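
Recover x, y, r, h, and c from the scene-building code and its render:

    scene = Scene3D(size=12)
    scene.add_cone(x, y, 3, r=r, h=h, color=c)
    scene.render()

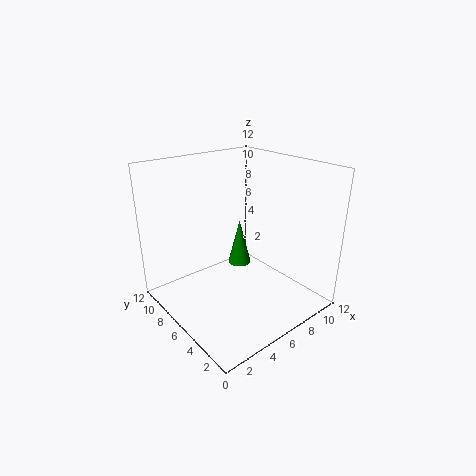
x = 7, y = 7, r = 1, h = 4, c = 'green'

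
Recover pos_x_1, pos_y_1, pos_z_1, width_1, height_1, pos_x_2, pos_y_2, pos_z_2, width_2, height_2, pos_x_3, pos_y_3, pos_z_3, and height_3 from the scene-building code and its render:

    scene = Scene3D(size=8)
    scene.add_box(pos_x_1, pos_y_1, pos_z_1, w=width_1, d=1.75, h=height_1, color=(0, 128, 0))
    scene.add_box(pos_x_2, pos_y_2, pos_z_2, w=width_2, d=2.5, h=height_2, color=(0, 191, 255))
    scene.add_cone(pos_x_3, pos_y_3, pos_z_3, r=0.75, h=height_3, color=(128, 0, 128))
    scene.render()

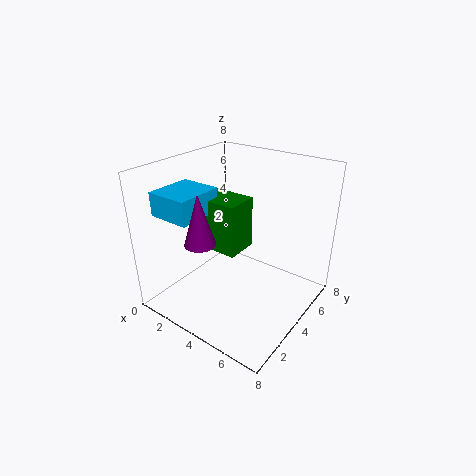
pos_x_1 = 2.25
pos_y_1 = 2.5
pos_z_1 = 3.75
width_1 = 2.5
height_1 = 2.75
pos_x_2 = 1
pos_y_2 = 0.75
pos_z_2 = 5.75
width_2 = 2.25
height_2 = 1.25
pos_x_3 = 4
pos_y_3 = 1
pos_z_3 = 5
height_3 = 2.5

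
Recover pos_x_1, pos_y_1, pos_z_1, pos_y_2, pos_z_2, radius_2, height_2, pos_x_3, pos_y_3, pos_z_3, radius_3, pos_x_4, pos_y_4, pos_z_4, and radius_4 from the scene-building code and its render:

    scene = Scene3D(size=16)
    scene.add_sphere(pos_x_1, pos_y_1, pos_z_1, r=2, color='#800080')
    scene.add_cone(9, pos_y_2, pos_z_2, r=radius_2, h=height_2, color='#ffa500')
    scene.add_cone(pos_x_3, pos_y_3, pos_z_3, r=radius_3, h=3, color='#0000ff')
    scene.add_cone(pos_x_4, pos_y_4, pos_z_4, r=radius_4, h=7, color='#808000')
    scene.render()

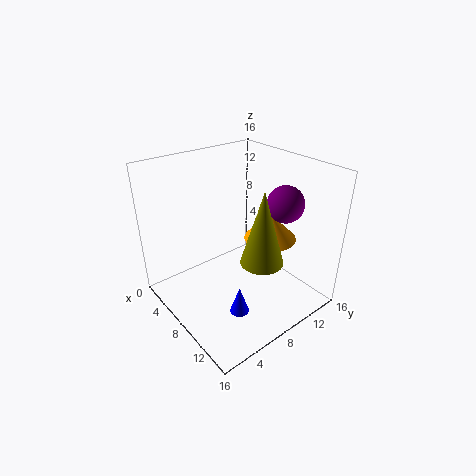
pos_x_1 = 11
pos_y_1 = 12
pos_z_1 = 12
pos_y_2 = 12
pos_z_2 = 7
radius_2 = 3
height_2 = 3
pos_x_3 = 12
pos_y_3 = 5
pos_z_3 = 2
radius_3 = 1
pos_x_4 = 14
pos_y_4 = 6
pos_z_4 = 9
radius_4 = 2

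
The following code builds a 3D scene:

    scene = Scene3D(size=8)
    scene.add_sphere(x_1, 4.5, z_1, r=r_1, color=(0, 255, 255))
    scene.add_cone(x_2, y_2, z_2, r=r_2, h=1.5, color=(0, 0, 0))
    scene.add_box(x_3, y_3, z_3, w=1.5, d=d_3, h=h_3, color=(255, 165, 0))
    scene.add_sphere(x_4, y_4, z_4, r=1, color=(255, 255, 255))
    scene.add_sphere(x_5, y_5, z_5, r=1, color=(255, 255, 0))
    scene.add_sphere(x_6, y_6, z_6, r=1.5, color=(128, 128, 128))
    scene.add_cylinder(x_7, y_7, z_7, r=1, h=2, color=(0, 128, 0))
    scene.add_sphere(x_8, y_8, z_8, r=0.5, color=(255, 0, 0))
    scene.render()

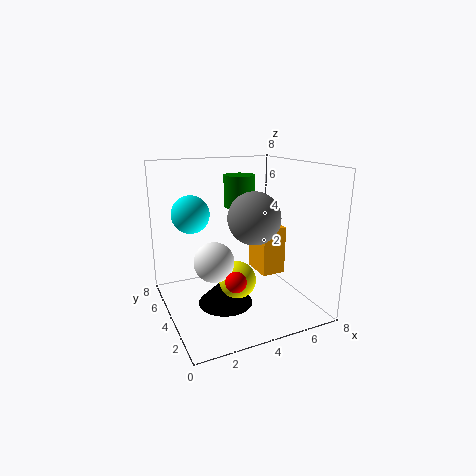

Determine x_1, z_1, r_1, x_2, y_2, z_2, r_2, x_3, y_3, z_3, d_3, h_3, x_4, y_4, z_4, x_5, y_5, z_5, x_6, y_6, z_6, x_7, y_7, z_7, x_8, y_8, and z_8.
x_1 = 1.5
z_1 = 5.5
r_1 = 1
x_2 = 3
y_2 = 3.5
z_2 = 0.5
r_2 = 1.5
x_3 = 6
y_3 = 4.5
z_3 = 1
d_3 = 2
h_3 = 3
x_4 = 2
y_4 = 2.5
z_4 = 3.5
x_5 = 3.5
y_5 = 3
z_5 = 2
x_6 = 5
y_6 = 4
z_6 = 5
x_7 = 5.5
y_7 = 7
z_7 = 5
x_8 = 2.5
y_8 = 1
z_8 = 3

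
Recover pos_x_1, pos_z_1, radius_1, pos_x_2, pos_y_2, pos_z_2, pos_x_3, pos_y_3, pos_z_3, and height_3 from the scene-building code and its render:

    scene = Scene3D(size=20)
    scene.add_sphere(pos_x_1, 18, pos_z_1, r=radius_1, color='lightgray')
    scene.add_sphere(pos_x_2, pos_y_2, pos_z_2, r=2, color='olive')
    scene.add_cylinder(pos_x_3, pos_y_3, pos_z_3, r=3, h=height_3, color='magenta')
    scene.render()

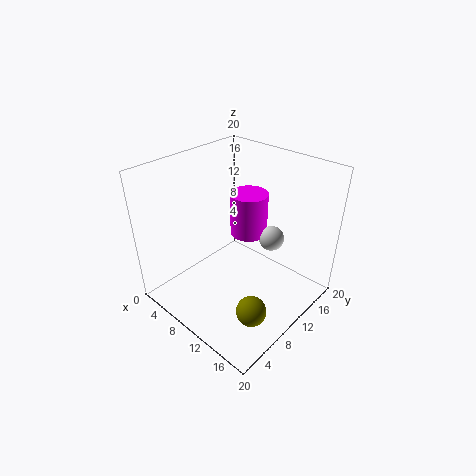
pos_x_1 = 10
pos_z_1 = 6
radius_1 = 2
pos_x_2 = 16
pos_y_2 = 6
pos_z_2 = 3
pos_x_3 = 6
pos_y_3 = 17
pos_z_3 = 6
height_3 = 7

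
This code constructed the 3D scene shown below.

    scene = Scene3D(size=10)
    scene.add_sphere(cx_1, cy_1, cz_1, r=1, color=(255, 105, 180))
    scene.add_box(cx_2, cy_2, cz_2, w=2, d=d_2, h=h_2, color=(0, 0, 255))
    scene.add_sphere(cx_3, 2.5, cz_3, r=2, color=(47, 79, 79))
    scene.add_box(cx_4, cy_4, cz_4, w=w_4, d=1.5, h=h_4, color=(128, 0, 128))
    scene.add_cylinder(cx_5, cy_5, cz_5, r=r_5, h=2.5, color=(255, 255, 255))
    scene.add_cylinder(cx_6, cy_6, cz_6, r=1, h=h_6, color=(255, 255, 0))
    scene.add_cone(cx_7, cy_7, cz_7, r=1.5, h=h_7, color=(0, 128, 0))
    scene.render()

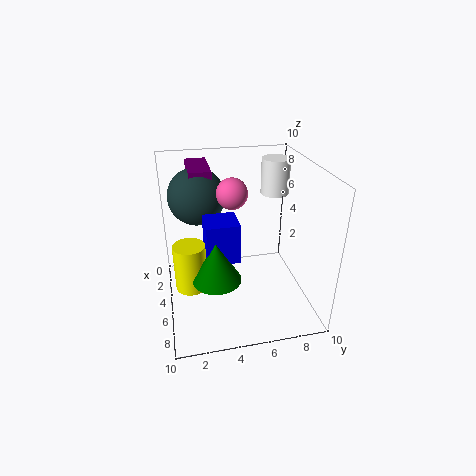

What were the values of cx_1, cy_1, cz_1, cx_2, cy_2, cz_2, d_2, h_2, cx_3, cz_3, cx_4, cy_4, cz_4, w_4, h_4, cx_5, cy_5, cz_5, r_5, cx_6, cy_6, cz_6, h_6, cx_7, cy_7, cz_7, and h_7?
cx_1 = 5.5, cy_1 = 4.5, cz_1 = 8.5, cx_2 = 6, cy_2 = 2.5, cz_2 = 5, d_2 = 2, h_2 = 2.5, cx_3 = 3, cz_3 = 7.5, cx_4 = 0.5, cy_4 = 2, cz_4 = 8, w_4 = 3.5, h_4 = 1.5, cx_5 = 3.5, cy_5 = 8, cz_5 = 7.5, r_5 = 1, cx_6 = 7, cy_6 = 1.5, cz_6 = 3, h_6 = 3, cx_7 = 8, cy_7 = 3, cz_7 = 4, h_7 = 2.5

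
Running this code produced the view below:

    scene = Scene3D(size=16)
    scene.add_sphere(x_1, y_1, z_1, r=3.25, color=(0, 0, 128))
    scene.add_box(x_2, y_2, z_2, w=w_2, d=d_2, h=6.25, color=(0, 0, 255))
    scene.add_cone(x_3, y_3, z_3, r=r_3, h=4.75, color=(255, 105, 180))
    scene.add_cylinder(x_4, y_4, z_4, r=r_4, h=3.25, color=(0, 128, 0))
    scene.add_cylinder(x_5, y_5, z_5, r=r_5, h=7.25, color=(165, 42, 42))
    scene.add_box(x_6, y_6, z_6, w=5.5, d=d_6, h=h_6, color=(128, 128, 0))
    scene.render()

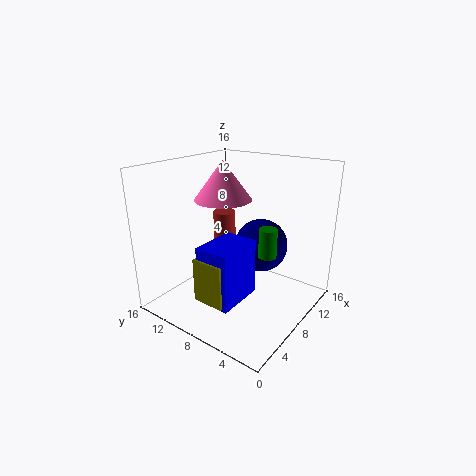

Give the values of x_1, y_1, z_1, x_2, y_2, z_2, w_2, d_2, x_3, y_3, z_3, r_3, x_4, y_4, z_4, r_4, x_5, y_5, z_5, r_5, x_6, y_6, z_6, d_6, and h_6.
x_1 = 12.5, y_1 = 7.75, z_1 = 5.5, x_2 = 2.5, y_2 = 5.5, z_2 = 2.25, w_2 = 5.25, d_2 = 3.75, x_3 = 10.75, y_3 = 12.25, z_3 = 11, r_3 = 3.5, x_4 = 9, y_4 = 4.75, z_4 = 6.25, r_4 = 1, x_5 = 13.75, y_5 = 14.5, z_5 = 1, r_5 = 1.5, x_6 = 2.25, y_6 = 6, z_6 = 2.5, d_6 = 3.5, h_6 = 4.75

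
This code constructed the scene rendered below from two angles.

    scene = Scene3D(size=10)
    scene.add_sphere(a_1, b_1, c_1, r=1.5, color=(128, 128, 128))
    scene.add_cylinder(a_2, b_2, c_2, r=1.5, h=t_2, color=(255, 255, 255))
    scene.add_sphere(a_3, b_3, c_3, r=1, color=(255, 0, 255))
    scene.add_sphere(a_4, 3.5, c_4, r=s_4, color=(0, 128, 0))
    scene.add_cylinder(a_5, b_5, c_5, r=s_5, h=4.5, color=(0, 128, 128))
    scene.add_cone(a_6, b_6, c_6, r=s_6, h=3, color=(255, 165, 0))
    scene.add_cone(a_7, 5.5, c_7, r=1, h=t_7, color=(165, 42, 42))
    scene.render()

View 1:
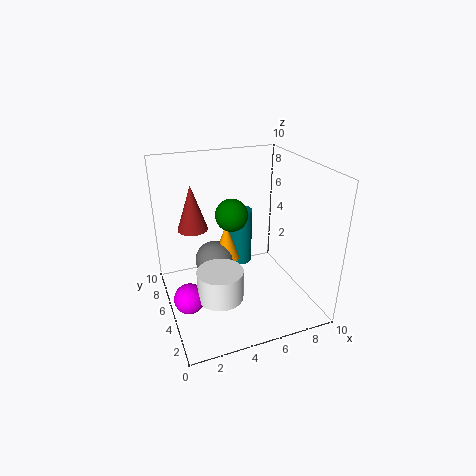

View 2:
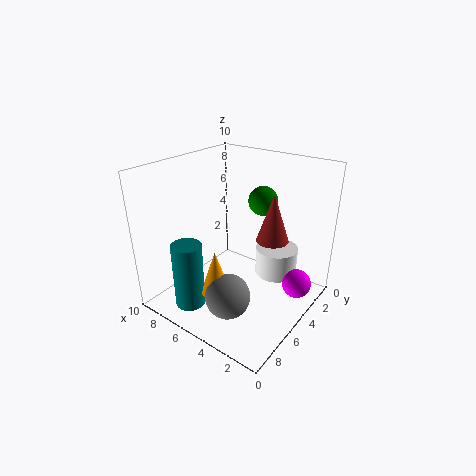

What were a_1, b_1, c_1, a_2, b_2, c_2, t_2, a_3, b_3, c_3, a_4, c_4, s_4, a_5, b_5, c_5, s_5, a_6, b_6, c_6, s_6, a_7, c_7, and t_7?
a_1 = 4; b_1 = 7.5; c_1 = 2; a_2 = 3; b_2 = 3; c_2 = 2; t_2 = 2; a_3 = 1; b_3 = 3.5; c_3 = 2; a_4 = 4; c_4 = 7.5; s_4 = 1; a_5 = 6.5; b_5 = 8.5; c_5 = 1; s_5 = 1; a_6 = 5; b_6 = 7.5; c_6 = 2; s_6 = 1; a_7 = 2; c_7 = 6; t_7 = 3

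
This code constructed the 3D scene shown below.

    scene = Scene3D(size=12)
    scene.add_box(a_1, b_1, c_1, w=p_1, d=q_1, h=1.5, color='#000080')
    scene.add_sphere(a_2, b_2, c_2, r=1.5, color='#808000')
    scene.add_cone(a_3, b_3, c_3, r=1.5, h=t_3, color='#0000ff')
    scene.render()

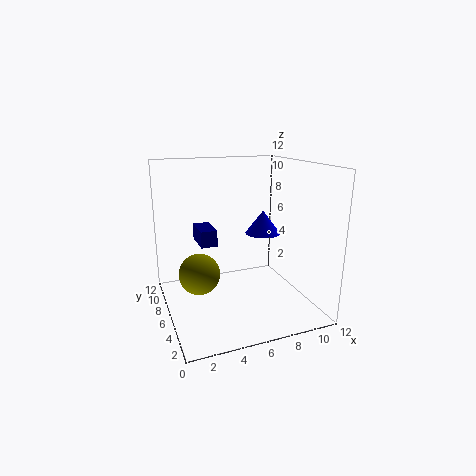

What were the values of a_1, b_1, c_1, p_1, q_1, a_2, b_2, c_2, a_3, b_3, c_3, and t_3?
a_1 = 3.5; b_1 = 8.5; c_1 = 4.5; p_1 = 1.5; q_1 = 3; a_2 = 2; b_2 = 3.5; c_2 = 4.5; a_3 = 8.5; b_3 = 6.5; c_3 = 6; t_3 = 2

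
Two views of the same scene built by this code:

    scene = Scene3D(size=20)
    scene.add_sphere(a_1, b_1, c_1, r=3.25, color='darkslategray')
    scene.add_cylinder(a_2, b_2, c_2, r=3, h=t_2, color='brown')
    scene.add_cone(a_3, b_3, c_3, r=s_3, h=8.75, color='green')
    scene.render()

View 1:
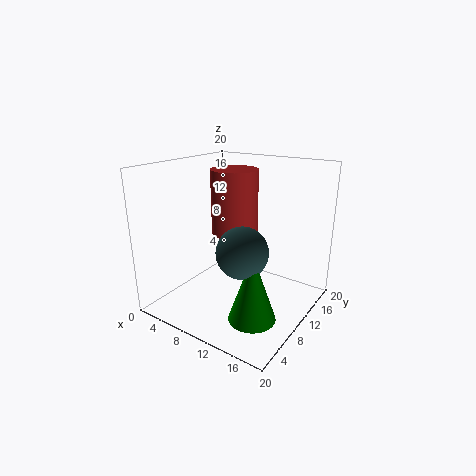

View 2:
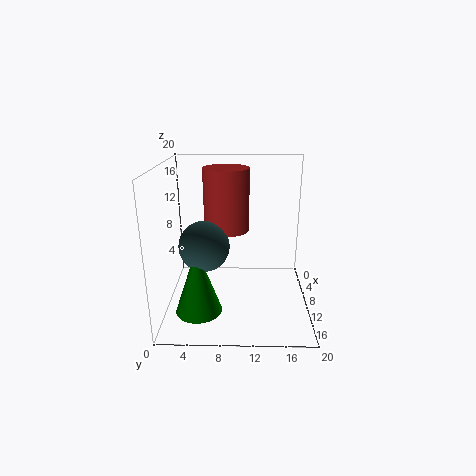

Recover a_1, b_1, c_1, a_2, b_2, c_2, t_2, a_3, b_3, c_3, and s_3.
a_1 = 13.5
b_1 = 5.75
c_1 = 10.25
a_2 = 10.5
b_2 = 8.5
c_2 = 11.5
t_2 = 8.25
a_3 = 15.5
b_3 = 5
c_3 = 2
s_3 = 3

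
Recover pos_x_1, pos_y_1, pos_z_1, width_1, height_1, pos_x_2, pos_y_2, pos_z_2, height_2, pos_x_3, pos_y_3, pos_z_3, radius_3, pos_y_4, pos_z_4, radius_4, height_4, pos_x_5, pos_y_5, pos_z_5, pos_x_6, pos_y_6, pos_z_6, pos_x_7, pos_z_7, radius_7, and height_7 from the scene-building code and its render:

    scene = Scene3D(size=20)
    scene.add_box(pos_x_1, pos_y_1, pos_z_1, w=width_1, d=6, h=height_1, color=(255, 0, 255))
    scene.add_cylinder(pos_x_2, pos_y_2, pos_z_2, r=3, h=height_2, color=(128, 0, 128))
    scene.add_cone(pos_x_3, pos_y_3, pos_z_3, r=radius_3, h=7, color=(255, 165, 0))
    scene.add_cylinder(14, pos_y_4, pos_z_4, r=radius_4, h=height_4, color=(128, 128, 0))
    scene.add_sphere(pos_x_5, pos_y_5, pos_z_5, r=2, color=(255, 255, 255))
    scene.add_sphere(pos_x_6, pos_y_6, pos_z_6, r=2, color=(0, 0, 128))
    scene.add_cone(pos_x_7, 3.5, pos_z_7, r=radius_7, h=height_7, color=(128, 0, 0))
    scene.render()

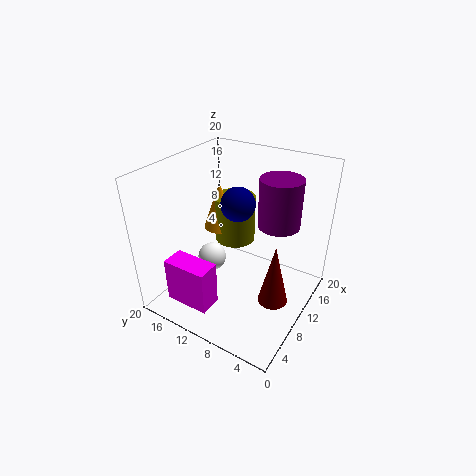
pos_x_1 = 1; pos_y_1 = 9.5; pos_z_1 = 3.5; width_1 = 3; height_1 = 6; pos_x_2 = 14.5; pos_y_2 = 6; pos_z_2 = 11; height_2 = 7; pos_x_3 = 13; pos_y_3 = 15; pos_z_3 = 9; radius_3 = 2.5; pos_y_4 = 13; pos_z_4 = 7; radius_4 = 3; height_4 = 7; pos_x_5 = 8.5; pos_y_5 = 13.5; pos_z_5 = 6.5; pos_x_6 = 6; pos_y_6 = 7.5; pos_z_6 = 17.5; pos_x_7 = 8.5; pos_z_7 = 3; radius_7 = 2; height_7 = 8.5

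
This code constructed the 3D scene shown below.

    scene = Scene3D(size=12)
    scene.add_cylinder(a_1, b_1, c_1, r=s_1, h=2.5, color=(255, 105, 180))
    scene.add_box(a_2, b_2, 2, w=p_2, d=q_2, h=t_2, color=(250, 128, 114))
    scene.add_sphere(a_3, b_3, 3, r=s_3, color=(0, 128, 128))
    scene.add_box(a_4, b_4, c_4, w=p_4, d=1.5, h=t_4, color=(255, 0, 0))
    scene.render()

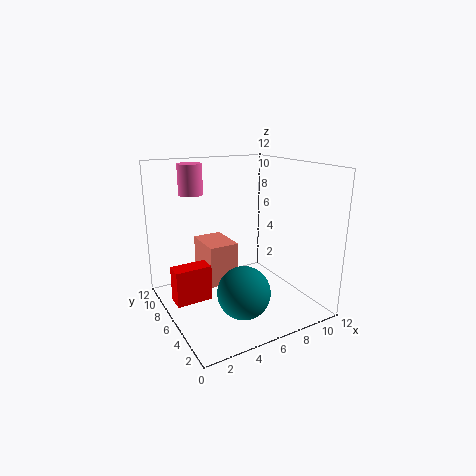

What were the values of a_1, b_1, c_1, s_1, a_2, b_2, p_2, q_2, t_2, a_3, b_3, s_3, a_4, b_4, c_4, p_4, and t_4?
a_1 = 3; b_1 = 8.5; c_1 = 9.5; s_1 = 1; a_2 = 3.5; b_2 = 6; p_2 = 2.5; q_2 = 3.5; t_2 = 3.5; a_3 = 4.5; b_3 = 2.5; s_3 = 2; a_4 = 0.5; b_4 = 6; c_4 = 1; p_4 = 3; t_4 = 3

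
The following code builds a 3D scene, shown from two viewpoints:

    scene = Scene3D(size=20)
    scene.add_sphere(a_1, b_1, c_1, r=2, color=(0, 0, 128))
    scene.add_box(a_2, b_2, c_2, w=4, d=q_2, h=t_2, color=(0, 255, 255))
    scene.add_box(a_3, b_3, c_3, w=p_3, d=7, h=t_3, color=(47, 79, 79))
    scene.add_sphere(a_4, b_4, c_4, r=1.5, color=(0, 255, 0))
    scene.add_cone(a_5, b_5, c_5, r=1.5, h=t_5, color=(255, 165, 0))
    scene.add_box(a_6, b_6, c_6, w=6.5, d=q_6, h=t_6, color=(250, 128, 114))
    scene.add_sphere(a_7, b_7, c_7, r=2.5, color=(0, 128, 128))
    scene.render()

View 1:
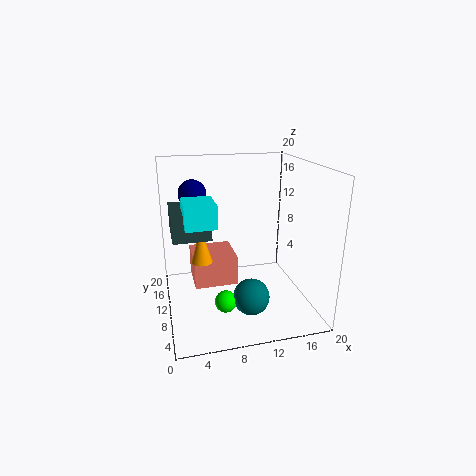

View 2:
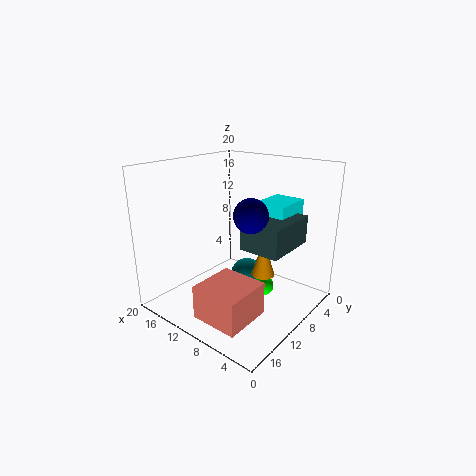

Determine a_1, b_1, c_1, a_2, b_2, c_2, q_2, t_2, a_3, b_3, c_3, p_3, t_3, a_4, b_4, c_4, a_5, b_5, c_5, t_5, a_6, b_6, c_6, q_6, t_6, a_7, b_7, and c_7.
a_1 = 4.5, b_1 = 14.5, c_1 = 15.5, a_2 = 2.5, b_2 = 6, c_2 = 13, q_2 = 5, t_2 = 3, a_3 = 1, b_3 = 7.5, c_3 = 11, p_3 = 5, t_3 = 3.5, a_4 = 7.5, b_4 = 7, c_4 = 2, a_5 = 5, b_5 = 11, c_5 = 6.5, t_5 = 5, a_6 = 4, b_6 = 12, c_6 = 1.5, q_6 = 6.5, t_6 = 4.5, a_7 = 11, b_7 = 6.5, c_7 = 2.5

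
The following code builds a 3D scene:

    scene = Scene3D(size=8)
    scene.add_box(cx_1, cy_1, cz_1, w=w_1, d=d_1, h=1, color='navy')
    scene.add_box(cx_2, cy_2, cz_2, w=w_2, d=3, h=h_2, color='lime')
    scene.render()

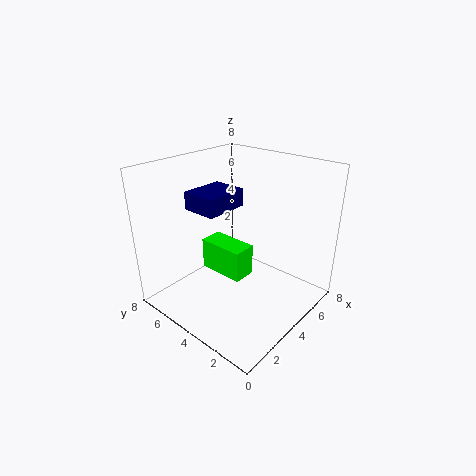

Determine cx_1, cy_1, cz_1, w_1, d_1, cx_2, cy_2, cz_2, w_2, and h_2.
cx_1 = 2.5
cy_1 = 4.5
cz_1 = 5.5
w_1 = 2.5
d_1 = 2
cx_2 = 4.5
cy_2 = 4.5
cz_2 = 0.5
w_2 = 1.5
h_2 = 2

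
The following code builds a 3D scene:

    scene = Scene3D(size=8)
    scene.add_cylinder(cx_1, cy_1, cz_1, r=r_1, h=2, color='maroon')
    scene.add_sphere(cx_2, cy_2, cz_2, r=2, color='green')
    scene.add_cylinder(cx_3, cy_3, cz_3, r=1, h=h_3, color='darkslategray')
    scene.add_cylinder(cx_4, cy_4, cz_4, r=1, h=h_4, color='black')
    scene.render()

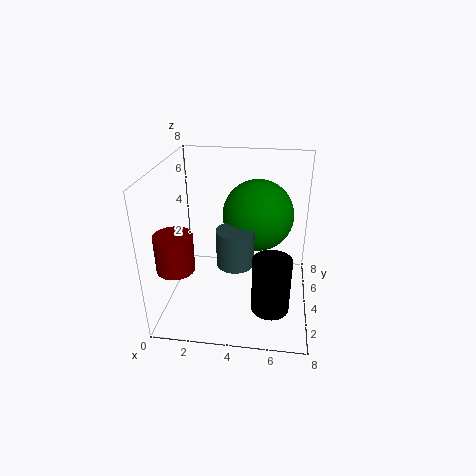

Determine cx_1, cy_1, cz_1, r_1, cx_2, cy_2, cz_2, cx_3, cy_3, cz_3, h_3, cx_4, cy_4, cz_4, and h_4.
cx_1 = 1; cy_1 = 2; cz_1 = 3; r_1 = 1; cx_2 = 5; cy_2 = 5; cz_2 = 5; cx_3 = 4; cy_3 = 3; cz_3 = 3; h_3 = 2; cx_4 = 6; cy_4 = 2; cz_4 = 1; h_4 = 3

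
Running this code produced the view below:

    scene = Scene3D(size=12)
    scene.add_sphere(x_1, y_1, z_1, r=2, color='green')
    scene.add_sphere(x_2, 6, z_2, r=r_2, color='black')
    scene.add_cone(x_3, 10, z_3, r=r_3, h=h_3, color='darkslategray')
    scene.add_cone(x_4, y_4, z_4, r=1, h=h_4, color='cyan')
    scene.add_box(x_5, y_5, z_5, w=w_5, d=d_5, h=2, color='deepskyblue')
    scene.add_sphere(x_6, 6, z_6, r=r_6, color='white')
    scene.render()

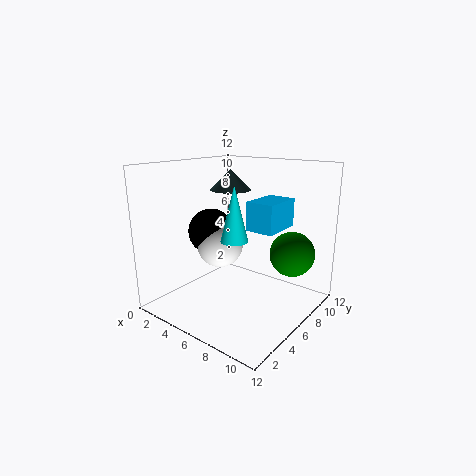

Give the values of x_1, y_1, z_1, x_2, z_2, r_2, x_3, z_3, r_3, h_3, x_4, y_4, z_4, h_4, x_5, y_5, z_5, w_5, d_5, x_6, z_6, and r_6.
x_1 = 9
y_1 = 10
z_1 = 4
x_2 = 3
z_2 = 6
r_2 = 2
x_3 = 2
z_3 = 9
r_3 = 2
h_3 = 2
x_4 = 8
y_4 = 3
z_4 = 7
h_4 = 4
x_5 = 9
y_5 = 3
z_5 = 8
w_5 = 2
d_5 = 3
x_6 = 4
z_6 = 5
r_6 = 2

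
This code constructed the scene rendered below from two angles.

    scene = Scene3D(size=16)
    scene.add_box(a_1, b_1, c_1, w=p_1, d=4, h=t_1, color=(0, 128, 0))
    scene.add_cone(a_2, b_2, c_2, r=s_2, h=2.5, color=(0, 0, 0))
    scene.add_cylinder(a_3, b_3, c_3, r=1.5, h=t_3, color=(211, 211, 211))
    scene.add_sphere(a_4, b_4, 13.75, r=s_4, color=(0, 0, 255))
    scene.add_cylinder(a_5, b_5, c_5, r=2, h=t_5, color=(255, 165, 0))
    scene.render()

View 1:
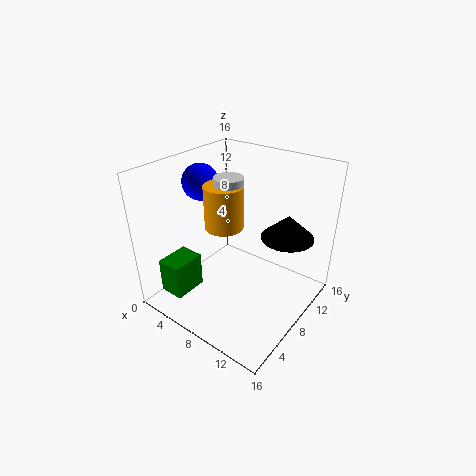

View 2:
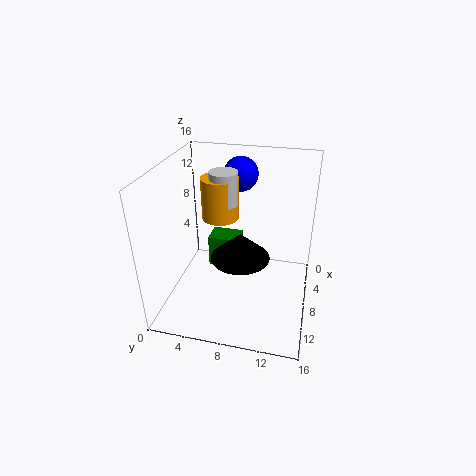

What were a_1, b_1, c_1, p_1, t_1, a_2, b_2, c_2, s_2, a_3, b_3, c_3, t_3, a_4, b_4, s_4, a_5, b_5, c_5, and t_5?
a_1 = 0.25
b_1 = 2.75
c_1 = 0.25
p_1 = 3
t_1 = 4.25
a_2 = 13.25
b_2 = 9.5
c_2 = 9.25
s_2 = 2.75
a_3 = 8
b_3 = 6.5
c_3 = 12
t_3 = 3.5
a_4 = 3.5
b_4 = 7.25
s_4 = 2
a_5 = 7.75
b_5 = 6
c_5 = 10.25
t_5 = 4.5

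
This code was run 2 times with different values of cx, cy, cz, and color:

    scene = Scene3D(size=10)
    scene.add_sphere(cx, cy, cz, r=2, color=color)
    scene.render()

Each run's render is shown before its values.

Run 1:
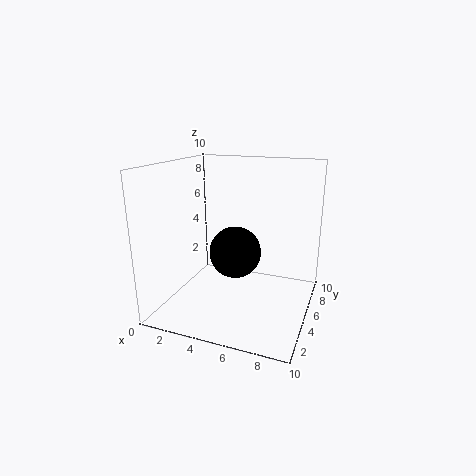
cx = 4
cy = 7
cz = 3
color = 'black'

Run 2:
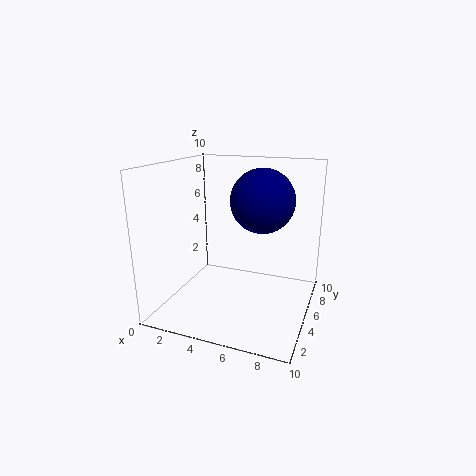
cx = 7
cy = 4
cz = 8
color = 'navy'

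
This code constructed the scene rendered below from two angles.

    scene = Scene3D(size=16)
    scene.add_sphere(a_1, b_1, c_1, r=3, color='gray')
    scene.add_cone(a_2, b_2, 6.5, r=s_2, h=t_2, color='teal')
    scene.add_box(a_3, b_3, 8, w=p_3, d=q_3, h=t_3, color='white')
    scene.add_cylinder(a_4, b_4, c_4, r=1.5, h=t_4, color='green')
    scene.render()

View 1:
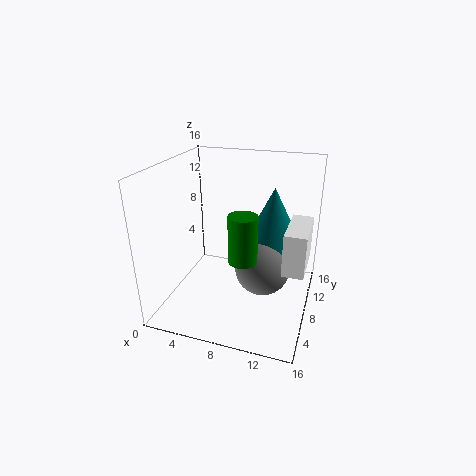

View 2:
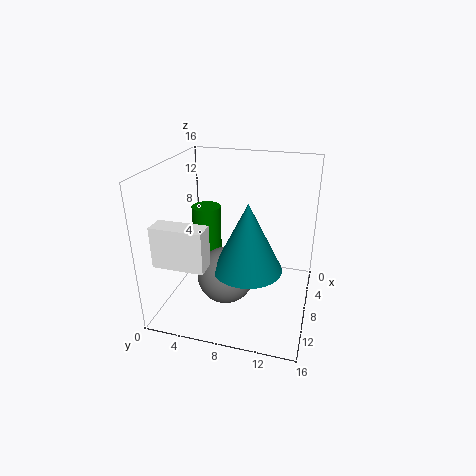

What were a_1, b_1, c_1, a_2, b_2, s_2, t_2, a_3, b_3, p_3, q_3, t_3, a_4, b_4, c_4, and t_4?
a_1 = 11, b_1 = 7.5, c_1 = 5, a_2 = 11.5, b_2 = 10, s_2 = 3.5, t_2 = 7, a_3 = 14, b_3 = 2, p_3 = 2, q_3 = 5, t_3 = 4, a_4 = 9.5, b_4 = 5, c_4 = 7, t_4 = 5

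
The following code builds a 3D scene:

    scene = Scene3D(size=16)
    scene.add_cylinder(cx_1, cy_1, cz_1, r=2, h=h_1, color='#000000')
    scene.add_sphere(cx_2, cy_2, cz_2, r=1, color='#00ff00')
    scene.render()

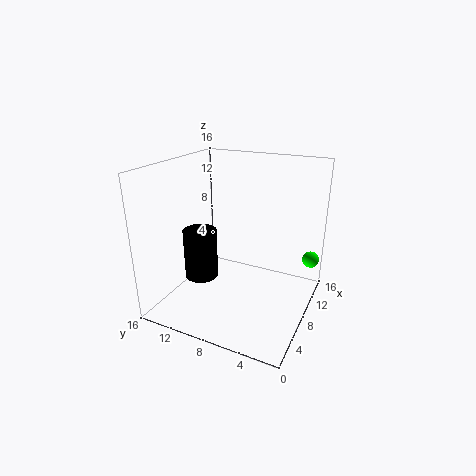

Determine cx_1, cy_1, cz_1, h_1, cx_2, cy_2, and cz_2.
cx_1 = 8; cy_1 = 13; cz_1 = 2; h_1 = 6; cx_2 = 14; cy_2 = 1; cz_2 = 4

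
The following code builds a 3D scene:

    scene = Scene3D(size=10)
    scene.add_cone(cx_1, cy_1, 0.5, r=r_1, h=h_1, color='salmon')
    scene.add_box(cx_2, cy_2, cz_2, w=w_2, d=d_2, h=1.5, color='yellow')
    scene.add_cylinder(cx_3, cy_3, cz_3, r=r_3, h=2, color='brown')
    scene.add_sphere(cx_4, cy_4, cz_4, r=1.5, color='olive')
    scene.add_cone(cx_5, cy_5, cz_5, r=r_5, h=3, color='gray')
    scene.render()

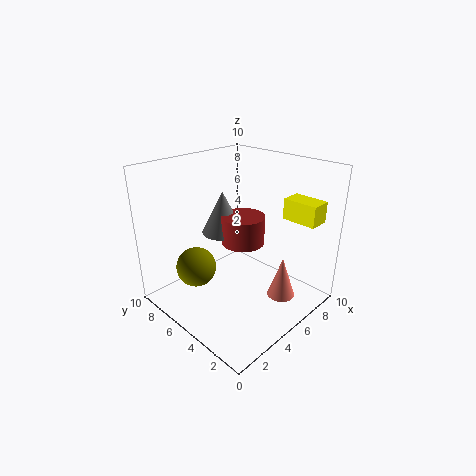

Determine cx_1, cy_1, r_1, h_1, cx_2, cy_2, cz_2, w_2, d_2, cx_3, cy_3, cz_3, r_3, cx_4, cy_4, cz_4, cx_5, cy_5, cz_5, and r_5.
cx_1 = 7
cy_1 = 2.5
r_1 = 1
h_1 = 3
cx_2 = 8
cy_2 = 1
cz_2 = 6
w_2 = 1.5
d_2 = 2.5
cx_3 = 5.5
cy_3 = 5
cz_3 = 4.5
r_3 = 1.5
cx_4 = 3.5
cy_4 = 8
cz_4 = 2
cx_5 = 5
cy_5 = 6.5
cz_5 = 5
r_5 = 1.5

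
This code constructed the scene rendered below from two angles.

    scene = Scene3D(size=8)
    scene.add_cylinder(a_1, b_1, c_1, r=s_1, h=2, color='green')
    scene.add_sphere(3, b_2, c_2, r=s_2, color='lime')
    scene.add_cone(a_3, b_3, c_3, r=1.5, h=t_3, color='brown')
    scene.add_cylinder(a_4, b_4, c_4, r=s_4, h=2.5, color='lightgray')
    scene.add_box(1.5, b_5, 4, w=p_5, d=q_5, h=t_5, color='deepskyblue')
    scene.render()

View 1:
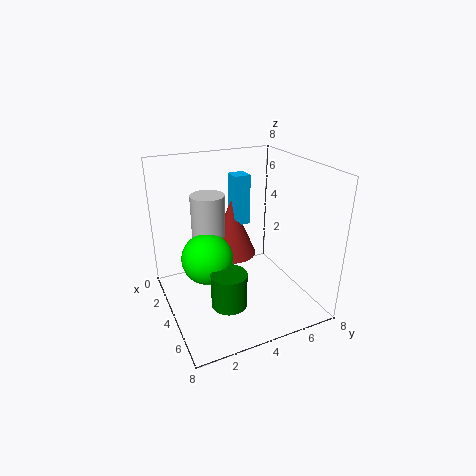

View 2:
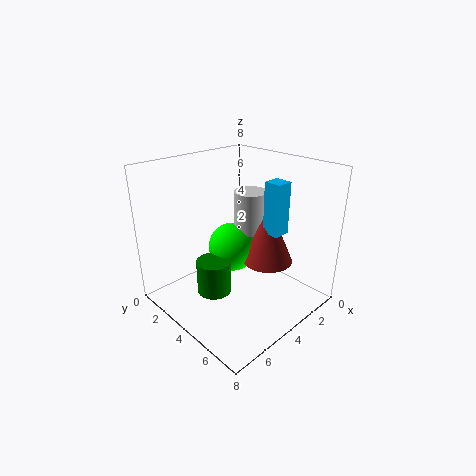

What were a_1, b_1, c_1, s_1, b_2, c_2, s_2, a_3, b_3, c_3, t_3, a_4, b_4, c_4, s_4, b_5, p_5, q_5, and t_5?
a_1 = 5, b_1 = 3, c_1 = 0.5, s_1 = 1, b_2 = 2.5, c_2 = 2.5, s_2 = 1.5, a_3 = 2, b_3 = 4.5, c_3 = 2, t_3 = 3.5, a_4 = 2, b_4 = 3, c_4 = 3.5, s_4 = 1, b_5 = 4.5, p_5 = 1, q_5 = 1, t_5 = 3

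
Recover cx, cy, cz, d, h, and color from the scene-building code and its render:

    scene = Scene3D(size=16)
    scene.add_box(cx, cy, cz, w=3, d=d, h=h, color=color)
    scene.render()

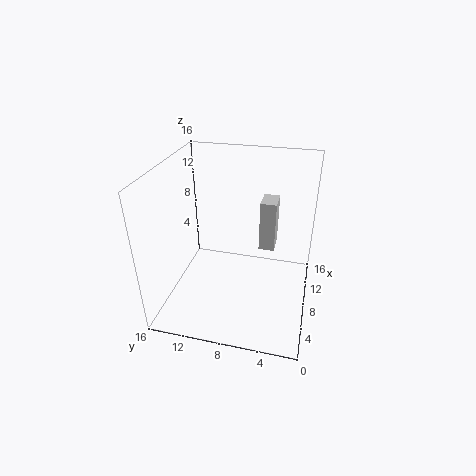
cx = 13, cy = 4.5, cz = 3.5, d = 2, h = 6.5, color = 'lightgray'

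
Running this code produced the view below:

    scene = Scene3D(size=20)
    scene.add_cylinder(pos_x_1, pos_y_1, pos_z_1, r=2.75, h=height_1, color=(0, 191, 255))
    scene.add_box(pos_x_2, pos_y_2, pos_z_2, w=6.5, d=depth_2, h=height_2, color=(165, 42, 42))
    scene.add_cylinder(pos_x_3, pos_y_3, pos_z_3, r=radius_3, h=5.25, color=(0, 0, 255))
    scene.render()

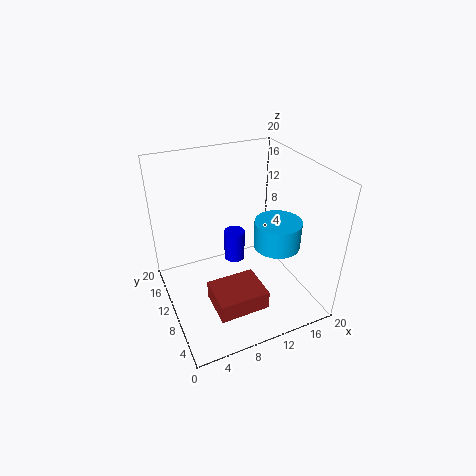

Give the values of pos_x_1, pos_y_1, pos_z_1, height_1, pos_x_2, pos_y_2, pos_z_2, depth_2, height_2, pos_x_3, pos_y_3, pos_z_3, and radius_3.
pos_x_1 = 12, pos_y_1 = 3.25, pos_z_1 = 12.5, height_1 = 3.25, pos_x_2 = 4.25, pos_y_2 = 2, pos_z_2 = 3.75, depth_2 = 5.25, height_2 = 2.5, pos_x_3 = 13, pos_y_3 = 18, pos_z_3 = 0.5, radius_3 = 1.75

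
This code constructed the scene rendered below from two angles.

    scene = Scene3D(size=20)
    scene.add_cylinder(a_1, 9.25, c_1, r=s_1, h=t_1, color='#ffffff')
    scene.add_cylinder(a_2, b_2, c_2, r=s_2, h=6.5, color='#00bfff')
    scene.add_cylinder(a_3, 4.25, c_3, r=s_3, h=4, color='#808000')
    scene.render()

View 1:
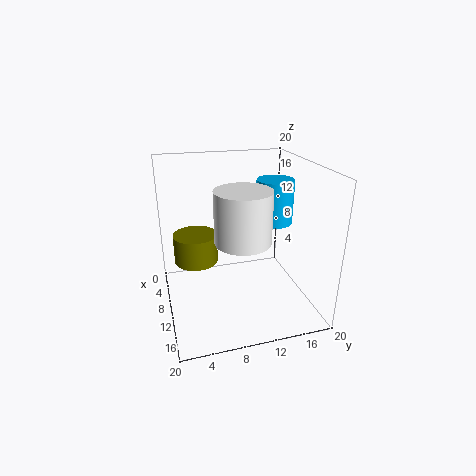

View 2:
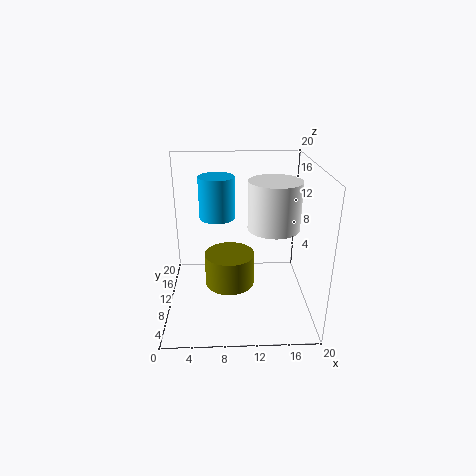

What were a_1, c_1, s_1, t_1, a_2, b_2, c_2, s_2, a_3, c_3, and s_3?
a_1 = 14.75
c_1 = 11.75
s_1 = 3.5
t_1 = 6.5
a_2 = 7
b_2 = 16.5
c_2 = 10.5
s_2 = 2.75
a_3 = 8.75
c_3 = 6.75
s_3 = 3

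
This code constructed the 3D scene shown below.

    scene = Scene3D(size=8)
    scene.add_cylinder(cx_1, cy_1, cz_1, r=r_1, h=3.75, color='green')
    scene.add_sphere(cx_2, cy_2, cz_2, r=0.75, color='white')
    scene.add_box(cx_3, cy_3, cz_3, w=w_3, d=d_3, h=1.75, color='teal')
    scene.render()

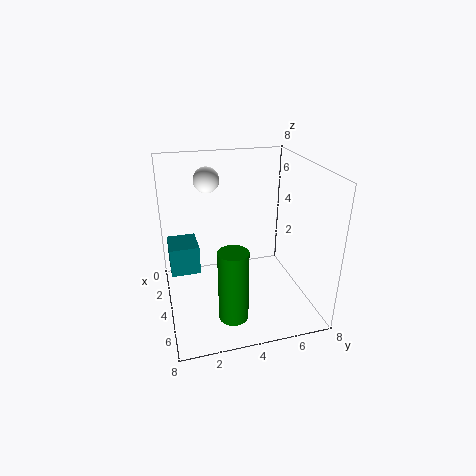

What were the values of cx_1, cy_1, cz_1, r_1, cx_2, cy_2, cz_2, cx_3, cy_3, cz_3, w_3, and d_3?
cx_1 = 6.75
cy_1 = 3
cz_1 = 1
r_1 = 0.75
cx_2 = 1.75
cy_2 = 2.75
cz_2 = 6.75
cx_3 = 0.75
cy_3 = 0.25
cz_3 = 1.25
w_3 = 2
d_3 = 1.75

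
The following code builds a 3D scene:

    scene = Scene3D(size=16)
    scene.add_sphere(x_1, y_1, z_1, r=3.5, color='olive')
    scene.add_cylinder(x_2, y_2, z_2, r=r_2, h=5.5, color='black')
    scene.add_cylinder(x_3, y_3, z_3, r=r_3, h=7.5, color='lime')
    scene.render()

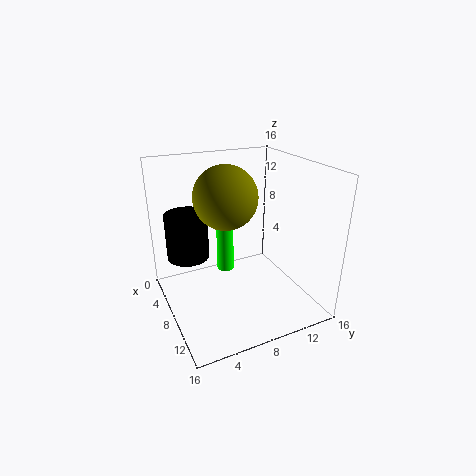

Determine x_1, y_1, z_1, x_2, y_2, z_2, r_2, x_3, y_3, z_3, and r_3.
x_1 = 7, y_1 = 7, z_1 = 12.5, x_2 = 3.5, y_2 = 3.5, z_2 = 4.5, r_2 = 2.5, x_3 = 5.5, y_3 = 7.5, z_3 = 3, r_3 = 1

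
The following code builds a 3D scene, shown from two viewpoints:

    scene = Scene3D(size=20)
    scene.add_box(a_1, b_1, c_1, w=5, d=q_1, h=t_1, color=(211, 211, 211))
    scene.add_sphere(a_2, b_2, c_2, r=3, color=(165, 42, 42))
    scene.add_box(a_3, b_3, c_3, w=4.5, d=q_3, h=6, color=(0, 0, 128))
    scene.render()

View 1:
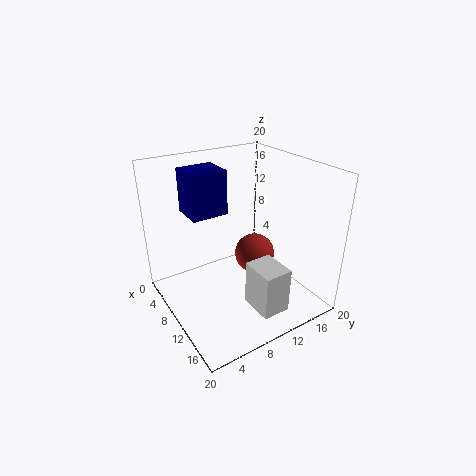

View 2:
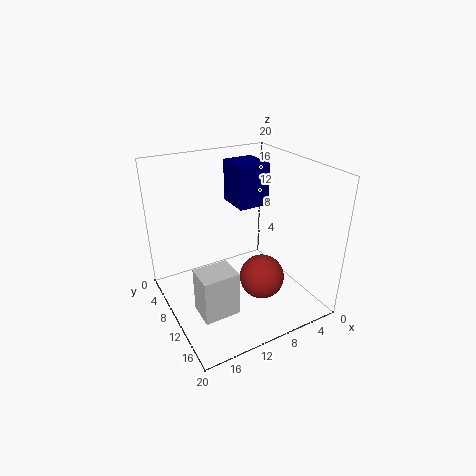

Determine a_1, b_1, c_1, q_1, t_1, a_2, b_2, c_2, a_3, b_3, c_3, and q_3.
a_1 = 12, b_1 = 10, c_1 = 0.5, q_1 = 4, t_1 = 6.5, a_2 = 8.5, b_2 = 14, c_2 = 5.5, a_3 = 4.5, b_3 = 4, c_3 = 13.5, q_3 = 5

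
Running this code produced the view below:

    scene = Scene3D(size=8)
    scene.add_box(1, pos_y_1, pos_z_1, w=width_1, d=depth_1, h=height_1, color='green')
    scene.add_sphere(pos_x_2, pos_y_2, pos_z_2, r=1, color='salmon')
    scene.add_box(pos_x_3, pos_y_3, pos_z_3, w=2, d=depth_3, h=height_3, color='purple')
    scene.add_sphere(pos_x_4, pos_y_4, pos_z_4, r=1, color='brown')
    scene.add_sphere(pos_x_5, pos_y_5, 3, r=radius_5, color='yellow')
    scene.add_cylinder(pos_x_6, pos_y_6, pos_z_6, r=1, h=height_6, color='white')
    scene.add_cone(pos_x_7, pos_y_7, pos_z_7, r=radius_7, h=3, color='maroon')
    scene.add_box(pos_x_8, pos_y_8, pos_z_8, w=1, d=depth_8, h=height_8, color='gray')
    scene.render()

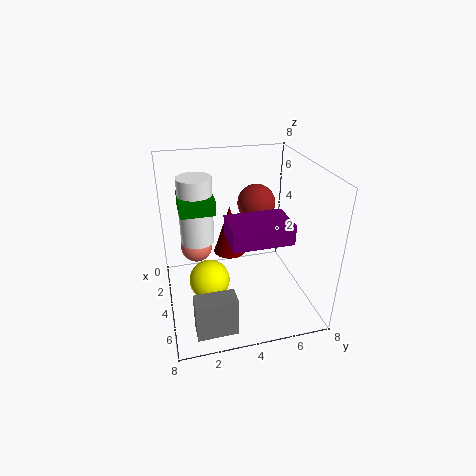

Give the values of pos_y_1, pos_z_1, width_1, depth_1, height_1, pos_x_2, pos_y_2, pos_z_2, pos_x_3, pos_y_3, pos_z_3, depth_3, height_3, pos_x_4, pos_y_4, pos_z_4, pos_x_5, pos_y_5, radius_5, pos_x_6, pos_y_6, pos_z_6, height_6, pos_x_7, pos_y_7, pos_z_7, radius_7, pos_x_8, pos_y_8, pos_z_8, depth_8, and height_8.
pos_y_1 = 1; pos_z_1 = 5; width_1 = 2; depth_1 = 2; height_1 = 1; pos_x_2 = 1; pos_y_2 = 2; pos_z_2 = 2; pos_x_3 = 5; pos_y_3 = 3; pos_z_3 = 5; depth_3 = 3; height_3 = 1; pos_x_4 = 4; pos_y_4 = 5; pos_z_4 = 6; pos_x_5 = 6; pos_y_5 = 2; radius_5 = 1; pos_x_6 = 2; pos_y_6 = 2; pos_z_6 = 3; height_6 = 4; pos_x_7 = 2; pos_y_7 = 4; pos_z_7 = 2; radius_7 = 1; pos_x_8 = 7; pos_y_8 = 1; pos_z_8 = 1; depth_8 = 2; height_8 = 2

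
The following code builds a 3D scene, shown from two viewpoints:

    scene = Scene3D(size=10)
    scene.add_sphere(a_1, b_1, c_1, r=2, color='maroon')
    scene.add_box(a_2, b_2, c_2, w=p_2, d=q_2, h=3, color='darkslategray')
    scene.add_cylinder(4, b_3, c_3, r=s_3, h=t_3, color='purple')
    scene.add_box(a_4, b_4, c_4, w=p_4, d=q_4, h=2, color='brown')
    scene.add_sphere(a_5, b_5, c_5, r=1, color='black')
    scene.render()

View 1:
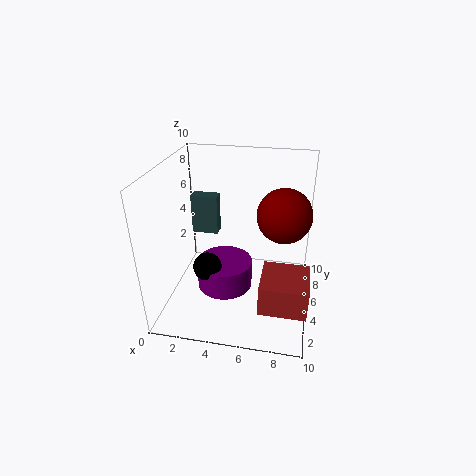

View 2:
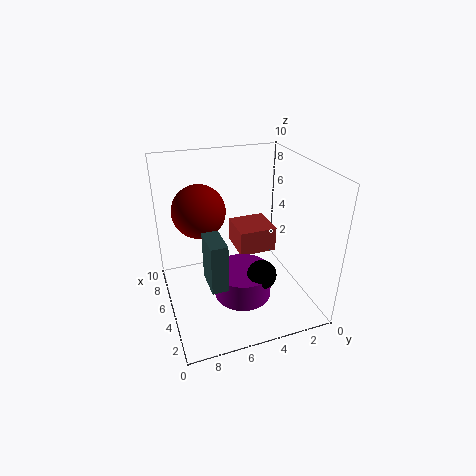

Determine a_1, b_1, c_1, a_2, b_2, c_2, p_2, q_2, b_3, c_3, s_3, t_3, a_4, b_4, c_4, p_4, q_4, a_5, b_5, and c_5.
a_1 = 8; b_1 = 7; c_1 = 6; a_2 = 1; b_2 = 7; c_2 = 4; p_2 = 2; q_2 = 1; b_3 = 5; c_3 = 1; s_3 = 2; t_3 = 2; a_4 = 7; b_4 = 1; c_4 = 2; p_4 = 3; q_4 = 3; a_5 = 3; b_5 = 4; c_5 = 3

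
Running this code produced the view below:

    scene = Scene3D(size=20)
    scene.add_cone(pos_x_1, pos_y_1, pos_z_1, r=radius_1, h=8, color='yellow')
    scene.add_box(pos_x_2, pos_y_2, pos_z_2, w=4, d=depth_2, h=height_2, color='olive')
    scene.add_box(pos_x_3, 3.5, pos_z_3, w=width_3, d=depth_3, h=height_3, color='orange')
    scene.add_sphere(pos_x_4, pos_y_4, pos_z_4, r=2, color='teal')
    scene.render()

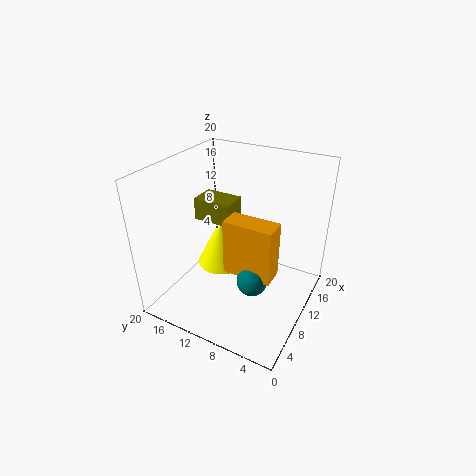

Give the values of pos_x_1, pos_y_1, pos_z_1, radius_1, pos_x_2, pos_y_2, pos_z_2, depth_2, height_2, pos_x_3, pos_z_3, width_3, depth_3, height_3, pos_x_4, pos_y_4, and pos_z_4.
pos_x_1 = 14.5
pos_y_1 = 15.5
pos_z_1 = 1.5
radius_1 = 4
pos_x_2 = 12.5
pos_y_2 = 13
pos_z_2 = 9.5
depth_2 = 6
height_2 = 3.5
pos_x_3 = 6
pos_z_3 = 7
width_3 = 3
depth_3 = 6.5
height_3 = 7.5
pos_x_4 = 6.5
pos_y_4 = 6
pos_z_4 = 6.5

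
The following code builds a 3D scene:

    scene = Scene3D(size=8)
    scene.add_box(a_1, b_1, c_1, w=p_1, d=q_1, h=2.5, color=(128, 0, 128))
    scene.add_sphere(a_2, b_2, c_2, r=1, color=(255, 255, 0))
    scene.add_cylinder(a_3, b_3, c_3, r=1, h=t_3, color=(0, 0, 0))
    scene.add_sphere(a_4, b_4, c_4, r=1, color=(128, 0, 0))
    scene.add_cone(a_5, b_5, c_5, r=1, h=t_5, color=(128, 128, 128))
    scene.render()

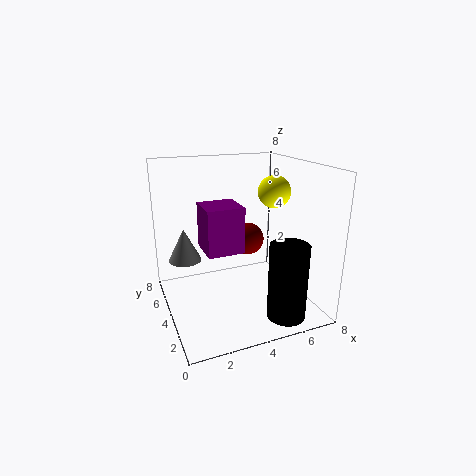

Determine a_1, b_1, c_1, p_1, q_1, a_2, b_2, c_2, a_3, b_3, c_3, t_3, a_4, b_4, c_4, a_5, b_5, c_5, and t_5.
a_1 = 2; b_1 = 3; c_1 = 3.5; p_1 = 2; q_1 = 2; a_2 = 7; b_2 = 5.5; c_2 = 6; a_3 = 5.5; b_3 = 1; c_3 = 0.5; t_3 = 4; a_4 = 5.5; b_4 = 6; c_4 = 3; a_5 = 1.5; b_5 = 6.5; c_5 = 2; t_5 = 2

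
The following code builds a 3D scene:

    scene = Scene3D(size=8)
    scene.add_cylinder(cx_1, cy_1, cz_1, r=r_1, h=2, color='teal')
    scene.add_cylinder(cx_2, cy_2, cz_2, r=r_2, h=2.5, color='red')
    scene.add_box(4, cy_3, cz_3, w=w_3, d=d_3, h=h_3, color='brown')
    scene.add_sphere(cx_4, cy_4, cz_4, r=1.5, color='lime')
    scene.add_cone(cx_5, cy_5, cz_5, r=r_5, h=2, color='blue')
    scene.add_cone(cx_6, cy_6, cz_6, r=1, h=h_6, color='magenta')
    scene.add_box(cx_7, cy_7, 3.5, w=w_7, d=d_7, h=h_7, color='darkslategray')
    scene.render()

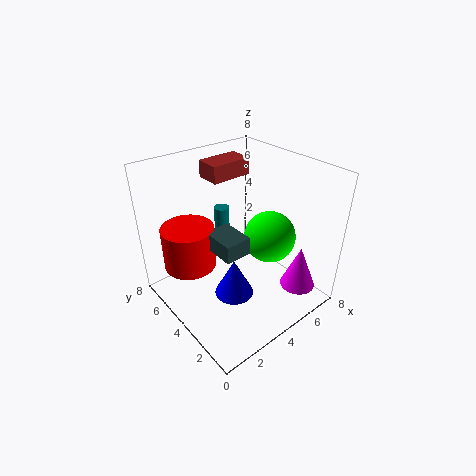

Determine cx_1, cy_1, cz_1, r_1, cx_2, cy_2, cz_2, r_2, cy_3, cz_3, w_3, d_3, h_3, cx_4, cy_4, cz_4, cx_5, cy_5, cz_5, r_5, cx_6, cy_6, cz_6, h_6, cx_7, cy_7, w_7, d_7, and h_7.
cx_1 = 5.5; cy_1 = 7.5; cz_1 = 2; r_1 = 0.5; cx_2 = 2; cy_2 = 6; cz_2 = 2; r_2 = 1.5; cy_3 = 6; cz_3 = 6.5; w_3 = 2.5; d_3 = 1.5; h_3 = 1; cx_4 = 6; cy_4 = 3.5; cz_4 = 3.5; cx_5 = 2.5; cy_5 = 2.5; cz_5 = 2; r_5 = 1; cx_6 = 6.5; cy_6 = 1.5; cz_6 = 1; h_6 = 2.5; cx_7 = 2.5; cy_7 = 3; w_7 = 1.5; d_7 = 2; h_7 = 1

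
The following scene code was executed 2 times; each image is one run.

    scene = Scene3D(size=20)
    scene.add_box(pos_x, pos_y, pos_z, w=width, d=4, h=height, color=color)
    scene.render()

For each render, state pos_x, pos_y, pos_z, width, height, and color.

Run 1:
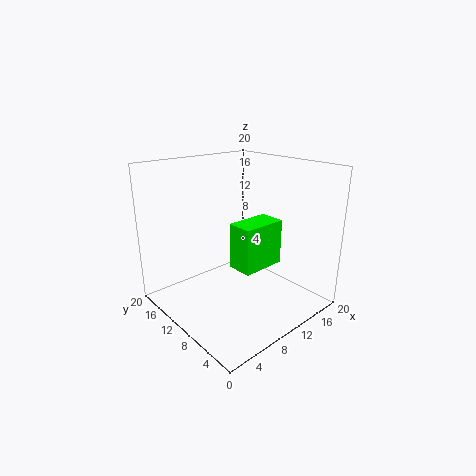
pos_x = 11, pos_y = 9, pos_z = 4, width = 7, height = 7, color = 'lime'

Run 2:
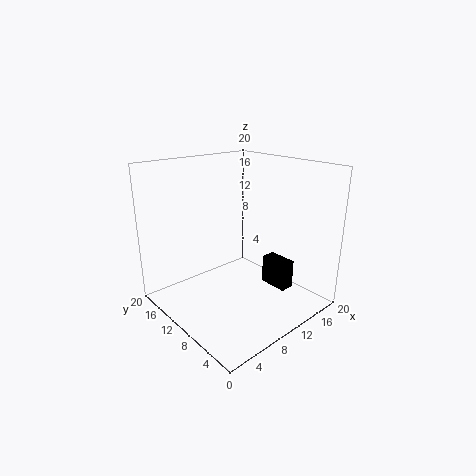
pos_x = 13, pos_y = 4, pos_z = 3, width = 2, height = 4, color = 'black'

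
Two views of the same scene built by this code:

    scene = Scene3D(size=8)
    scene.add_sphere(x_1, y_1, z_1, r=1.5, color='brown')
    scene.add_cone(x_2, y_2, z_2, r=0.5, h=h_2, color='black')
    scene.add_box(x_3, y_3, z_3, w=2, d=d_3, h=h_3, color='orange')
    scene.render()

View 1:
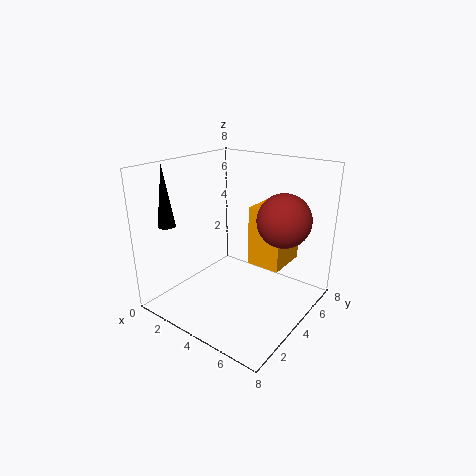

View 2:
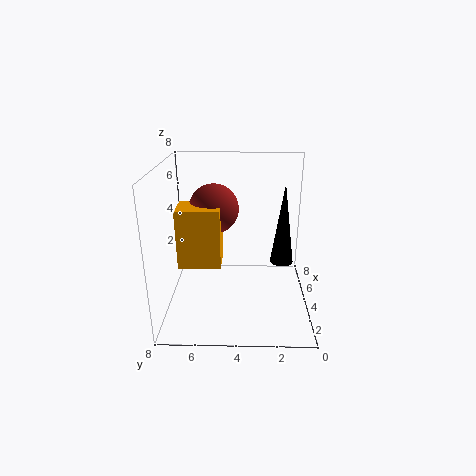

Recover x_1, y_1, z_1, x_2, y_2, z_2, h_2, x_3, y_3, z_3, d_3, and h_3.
x_1 = 6
y_1 = 5.5
z_1 = 5
x_2 = 0.5
y_2 = 2
z_2 = 4.5
h_2 = 3.5
x_3 = 4
y_3 = 5
z_3 = 2
d_3 = 2.5
h_3 = 3.5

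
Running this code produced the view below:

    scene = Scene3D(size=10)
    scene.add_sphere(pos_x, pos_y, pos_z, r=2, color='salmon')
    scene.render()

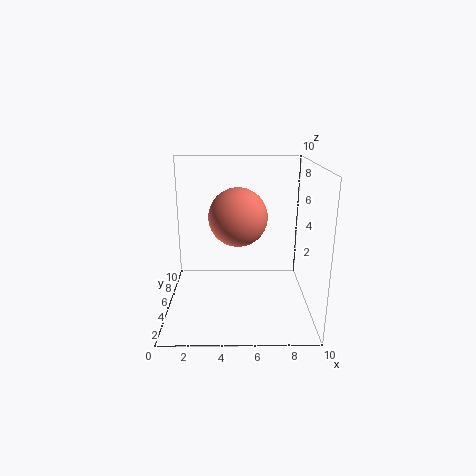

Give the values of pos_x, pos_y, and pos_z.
pos_x = 5; pos_y = 5; pos_z = 6.5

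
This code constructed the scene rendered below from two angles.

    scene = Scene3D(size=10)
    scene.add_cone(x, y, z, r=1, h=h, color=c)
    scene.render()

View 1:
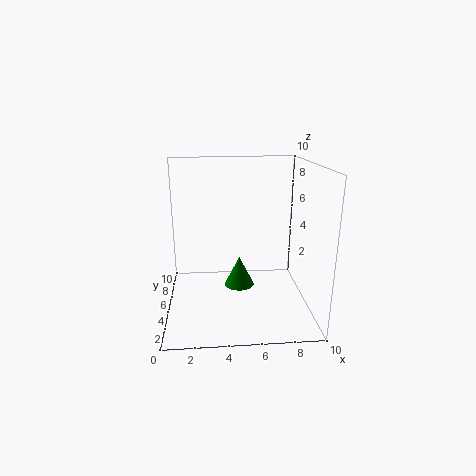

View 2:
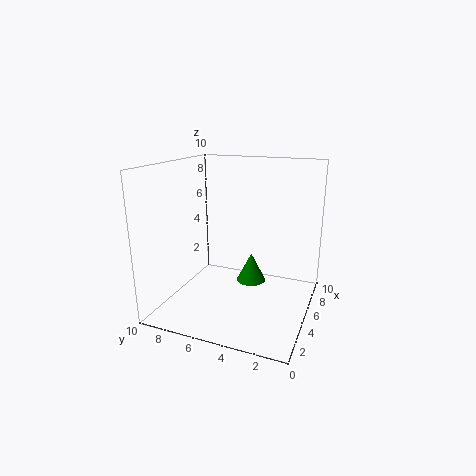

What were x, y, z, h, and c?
x = 5; y = 4; z = 2; h = 2; c = 'green'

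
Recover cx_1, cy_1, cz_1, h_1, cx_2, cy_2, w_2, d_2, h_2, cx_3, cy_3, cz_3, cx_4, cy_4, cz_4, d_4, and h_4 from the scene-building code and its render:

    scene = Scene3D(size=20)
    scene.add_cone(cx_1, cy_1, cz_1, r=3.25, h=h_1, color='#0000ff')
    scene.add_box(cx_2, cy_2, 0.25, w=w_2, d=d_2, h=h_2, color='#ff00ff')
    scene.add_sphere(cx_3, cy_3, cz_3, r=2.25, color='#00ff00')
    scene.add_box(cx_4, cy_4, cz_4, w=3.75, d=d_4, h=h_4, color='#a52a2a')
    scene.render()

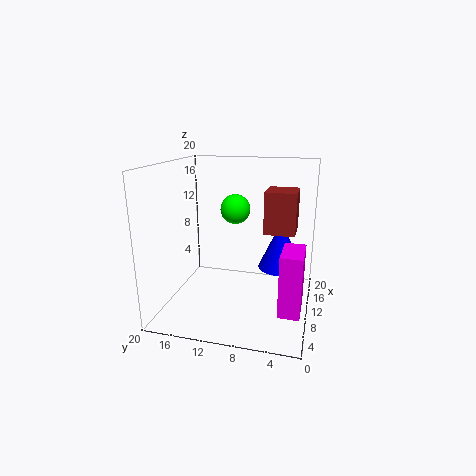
cx_1 = 14
cy_1 = 4.5
cz_1 = 4.5
h_1 = 7.25
cx_2 = 6.75
cy_2 = 0.75
w_2 = 5.75
d_2 = 3
h_2 = 8.75
cx_3 = 15
cy_3 = 11.75
cz_3 = 12.75
cx_4 = 3
cy_4 = 1.75
cz_4 = 13.25
d_4 = 3.5
h_4 = 4.75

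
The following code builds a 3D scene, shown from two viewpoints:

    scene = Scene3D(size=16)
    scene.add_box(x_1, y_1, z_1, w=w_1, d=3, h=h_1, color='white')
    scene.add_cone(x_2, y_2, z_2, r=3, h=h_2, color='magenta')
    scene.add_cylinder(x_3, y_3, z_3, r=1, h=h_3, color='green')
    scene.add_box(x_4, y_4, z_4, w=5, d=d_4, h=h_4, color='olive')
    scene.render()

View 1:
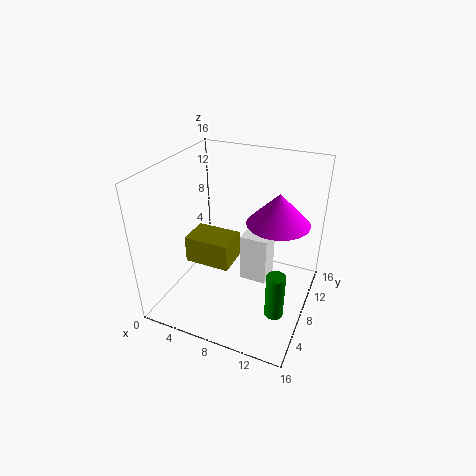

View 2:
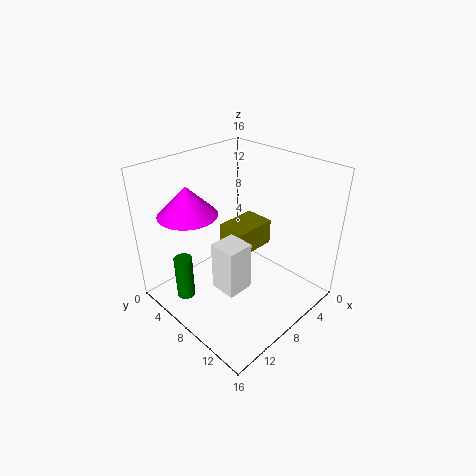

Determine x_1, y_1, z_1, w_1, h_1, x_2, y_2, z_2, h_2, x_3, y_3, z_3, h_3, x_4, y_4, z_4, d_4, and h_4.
x_1 = 8.5, y_1 = 7.5, z_1 = 3, w_1 = 3, h_1 = 5.5, x_2 = 13, y_2 = 6, z_2 = 12, h_2 = 3, x_3 = 13.5, y_3 = 5, z_3 = 1.5, h_3 = 5, x_4 = 3, y_4 = 5, z_4 = 5.5, d_4 = 3.5, h_4 = 3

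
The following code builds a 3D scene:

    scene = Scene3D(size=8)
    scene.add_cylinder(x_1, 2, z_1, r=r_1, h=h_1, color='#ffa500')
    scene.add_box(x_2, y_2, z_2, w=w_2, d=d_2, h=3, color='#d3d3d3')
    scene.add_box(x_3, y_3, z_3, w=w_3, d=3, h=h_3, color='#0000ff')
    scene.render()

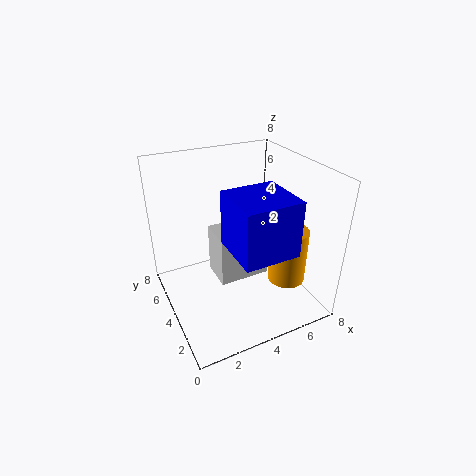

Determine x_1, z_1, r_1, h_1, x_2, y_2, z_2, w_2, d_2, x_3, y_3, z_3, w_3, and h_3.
x_1 = 6
z_1 = 2
r_1 = 1
h_1 = 3
x_2 = 3
y_2 = 4
z_2 = 1
w_2 = 3
d_2 = 2
x_3 = 3
y_3 = 1
z_3 = 4
w_3 = 3
h_3 = 3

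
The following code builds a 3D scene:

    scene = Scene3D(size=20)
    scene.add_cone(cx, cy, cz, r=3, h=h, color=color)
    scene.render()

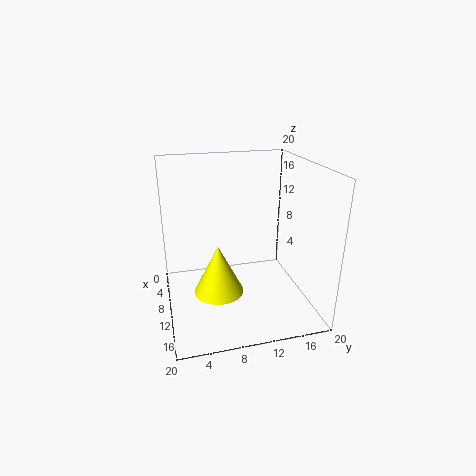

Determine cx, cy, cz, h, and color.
cx = 16
cy = 6
cz = 6
h = 6
color = 'yellow'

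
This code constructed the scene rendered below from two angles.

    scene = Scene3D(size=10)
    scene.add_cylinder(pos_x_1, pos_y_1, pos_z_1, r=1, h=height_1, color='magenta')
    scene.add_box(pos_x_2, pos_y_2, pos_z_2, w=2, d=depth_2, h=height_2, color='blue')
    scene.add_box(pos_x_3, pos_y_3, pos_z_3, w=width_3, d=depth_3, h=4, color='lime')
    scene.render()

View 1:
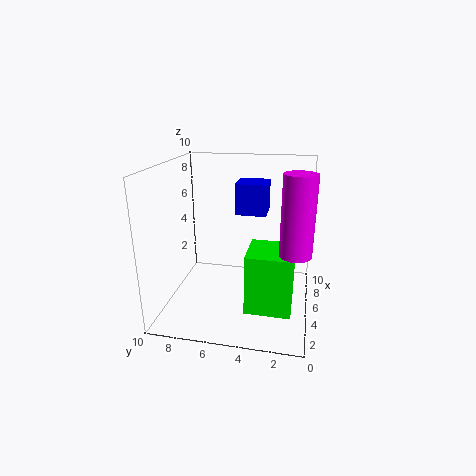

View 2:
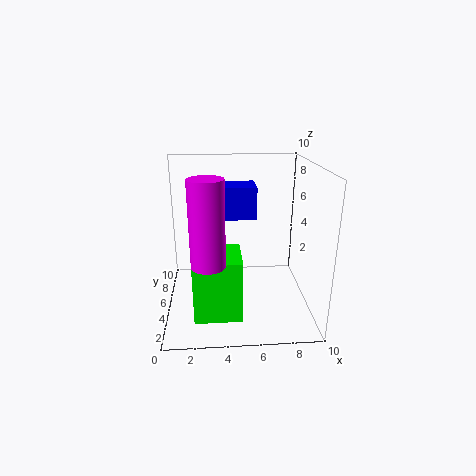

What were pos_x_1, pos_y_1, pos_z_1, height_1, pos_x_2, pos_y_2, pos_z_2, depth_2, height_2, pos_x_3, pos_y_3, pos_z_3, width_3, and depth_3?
pos_x_1 = 3, pos_y_1 = 1, pos_z_1 = 5, height_1 = 5, pos_x_2 = 4, pos_y_2 = 3, pos_z_2 = 7, depth_2 = 2, height_2 = 2, pos_x_3 = 2, pos_y_3 = 1, pos_z_3 = 1, width_3 = 3, depth_3 = 3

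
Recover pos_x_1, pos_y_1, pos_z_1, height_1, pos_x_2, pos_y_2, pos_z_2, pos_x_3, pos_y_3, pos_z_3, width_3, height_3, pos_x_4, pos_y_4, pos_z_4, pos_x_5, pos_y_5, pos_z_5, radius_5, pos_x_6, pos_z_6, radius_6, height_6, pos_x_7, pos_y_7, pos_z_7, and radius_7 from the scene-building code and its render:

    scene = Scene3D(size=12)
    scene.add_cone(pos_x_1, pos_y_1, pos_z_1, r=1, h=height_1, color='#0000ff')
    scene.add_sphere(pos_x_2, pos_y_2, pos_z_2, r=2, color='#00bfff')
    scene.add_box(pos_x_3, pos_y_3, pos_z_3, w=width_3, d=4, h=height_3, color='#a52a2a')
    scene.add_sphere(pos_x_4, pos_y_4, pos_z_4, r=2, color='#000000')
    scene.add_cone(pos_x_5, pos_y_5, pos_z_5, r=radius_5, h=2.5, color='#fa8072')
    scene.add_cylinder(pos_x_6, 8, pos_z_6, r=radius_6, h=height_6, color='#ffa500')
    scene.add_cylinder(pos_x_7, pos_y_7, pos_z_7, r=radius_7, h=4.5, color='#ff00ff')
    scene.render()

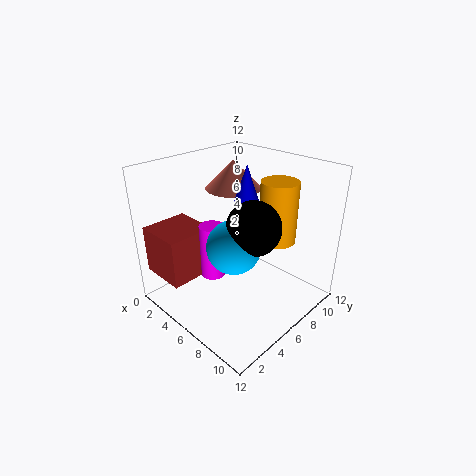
pos_x_1 = 6; pos_y_1 = 7; pos_z_1 = 9; height_1 = 3; pos_x_2 = 8; pos_y_2 = 3.5; pos_z_2 = 7; pos_x_3 = 0.5; pos_y_3 = 0.5; pos_z_3 = 3; width_3 = 4; height_3 = 4; pos_x_4 = 9; pos_y_4 = 4.5; pos_z_4 = 8.5; pos_x_5 = 3; pos_y_5 = 8.5; pos_z_5 = 9; radius_5 = 2.5; pos_x_6 = 8.5; pos_z_6 = 6; radius_6 = 1.5; height_6 = 5; pos_x_7 = 5; pos_y_7 = 4; pos_z_7 = 3; radius_7 = 1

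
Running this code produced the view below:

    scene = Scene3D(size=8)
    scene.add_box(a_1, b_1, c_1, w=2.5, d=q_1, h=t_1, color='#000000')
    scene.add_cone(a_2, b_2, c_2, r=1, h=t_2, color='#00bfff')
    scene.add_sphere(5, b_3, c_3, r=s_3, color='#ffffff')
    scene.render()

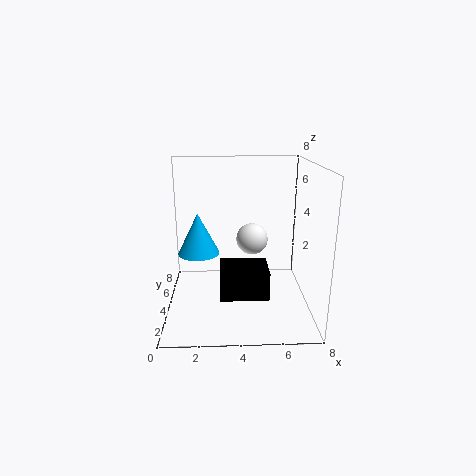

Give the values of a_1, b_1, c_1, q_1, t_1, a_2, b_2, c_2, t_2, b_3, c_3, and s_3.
a_1 = 3, b_1 = 1.5, c_1 = 1.5, q_1 = 2, t_1 = 1.5, a_2 = 2, b_2 = 2, c_2 = 4, t_2 = 2, b_3 = 6.5, c_3 = 3, s_3 = 1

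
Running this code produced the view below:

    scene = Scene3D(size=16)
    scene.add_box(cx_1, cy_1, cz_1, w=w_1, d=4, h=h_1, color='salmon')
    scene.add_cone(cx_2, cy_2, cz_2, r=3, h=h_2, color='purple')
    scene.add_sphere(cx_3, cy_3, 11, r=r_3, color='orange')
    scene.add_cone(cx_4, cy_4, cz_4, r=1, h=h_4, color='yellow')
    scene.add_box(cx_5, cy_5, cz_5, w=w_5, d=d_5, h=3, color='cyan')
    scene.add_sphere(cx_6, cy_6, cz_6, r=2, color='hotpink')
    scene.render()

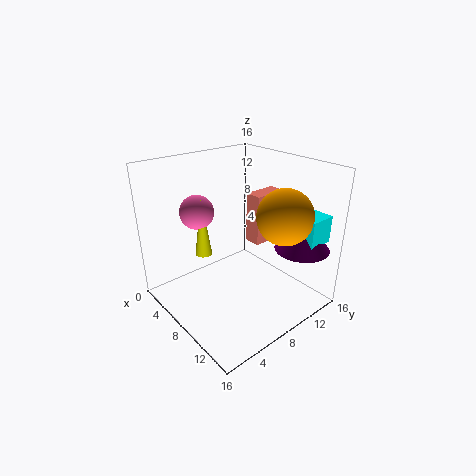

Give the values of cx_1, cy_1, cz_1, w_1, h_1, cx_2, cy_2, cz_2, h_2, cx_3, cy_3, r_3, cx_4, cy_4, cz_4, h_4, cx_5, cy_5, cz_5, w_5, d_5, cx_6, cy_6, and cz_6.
cx_1 = 6, cy_1 = 11, cz_1 = 6, w_1 = 2, h_1 = 6, cx_2 = 13, cy_2 = 13, cz_2 = 7, h_2 = 4, cx_3 = 12, cy_3 = 11, r_3 = 3, cx_4 = 4, cy_4 = 6, cz_4 = 5, h_4 = 7, cx_5 = 11, cy_5 = 12, cz_5 = 8, w_5 = 4, d_5 = 3, cx_6 = 3, cy_6 = 6, cz_6 = 10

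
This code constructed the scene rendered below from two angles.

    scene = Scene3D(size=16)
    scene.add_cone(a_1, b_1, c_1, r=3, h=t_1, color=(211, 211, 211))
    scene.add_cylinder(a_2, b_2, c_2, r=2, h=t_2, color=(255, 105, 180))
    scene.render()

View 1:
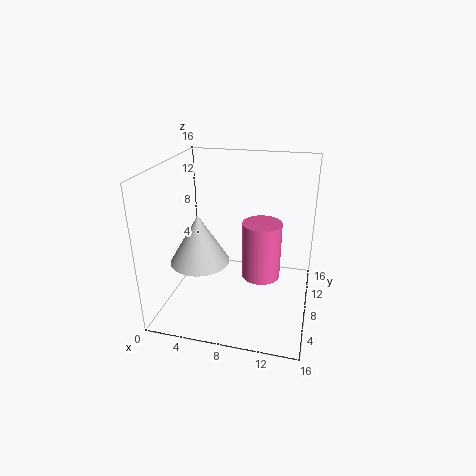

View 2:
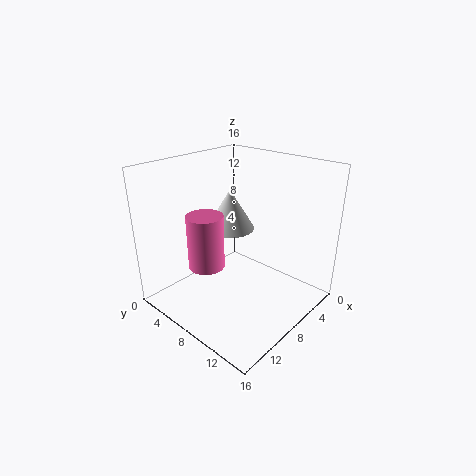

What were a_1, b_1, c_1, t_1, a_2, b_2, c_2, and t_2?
a_1 = 5; b_1 = 4; c_1 = 7; t_1 = 5; a_2 = 11; b_2 = 6; c_2 = 5; t_2 = 6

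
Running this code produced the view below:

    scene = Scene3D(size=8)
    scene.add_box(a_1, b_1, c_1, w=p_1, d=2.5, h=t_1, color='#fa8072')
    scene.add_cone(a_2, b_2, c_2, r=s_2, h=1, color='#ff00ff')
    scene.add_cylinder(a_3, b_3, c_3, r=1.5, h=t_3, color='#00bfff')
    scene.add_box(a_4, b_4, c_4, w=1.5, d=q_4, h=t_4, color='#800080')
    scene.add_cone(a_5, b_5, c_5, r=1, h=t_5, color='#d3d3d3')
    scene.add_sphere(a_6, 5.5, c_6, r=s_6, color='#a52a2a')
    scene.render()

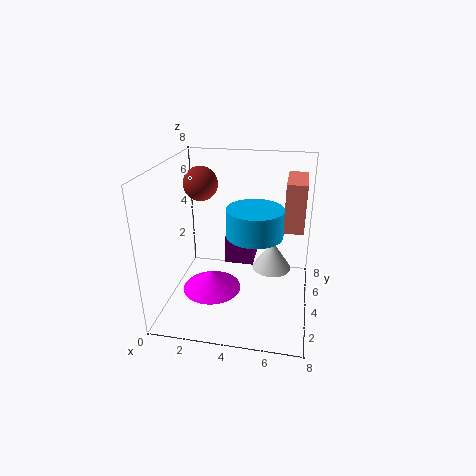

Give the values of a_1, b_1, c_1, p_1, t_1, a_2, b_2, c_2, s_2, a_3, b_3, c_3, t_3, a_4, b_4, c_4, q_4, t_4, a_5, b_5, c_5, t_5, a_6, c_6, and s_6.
a_1 = 6.5, b_1 = 3, c_1 = 5, p_1 = 1, t_1 = 2.5, a_2 = 3, b_2 = 2, c_2 = 2, s_2 = 1.5, a_3 = 5, b_3 = 3.5, c_3 = 4.5, t_3 = 1.5, a_4 = 3.5, b_4 = 3, c_4 = 3, q_4 = 1.5, t_4 = 1.5, a_5 = 6, b_5 = 3, c_5 = 3, t_5 = 1.5, a_6 = 1.5, c_6 = 6.5, s_6 = 1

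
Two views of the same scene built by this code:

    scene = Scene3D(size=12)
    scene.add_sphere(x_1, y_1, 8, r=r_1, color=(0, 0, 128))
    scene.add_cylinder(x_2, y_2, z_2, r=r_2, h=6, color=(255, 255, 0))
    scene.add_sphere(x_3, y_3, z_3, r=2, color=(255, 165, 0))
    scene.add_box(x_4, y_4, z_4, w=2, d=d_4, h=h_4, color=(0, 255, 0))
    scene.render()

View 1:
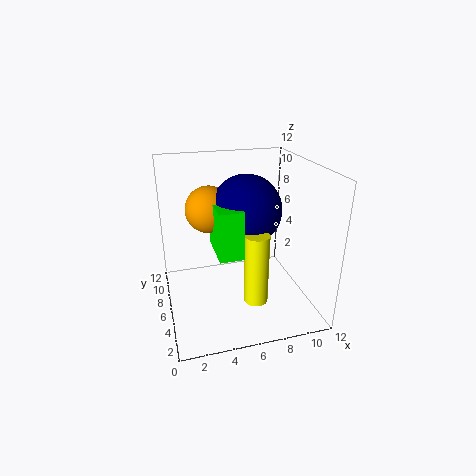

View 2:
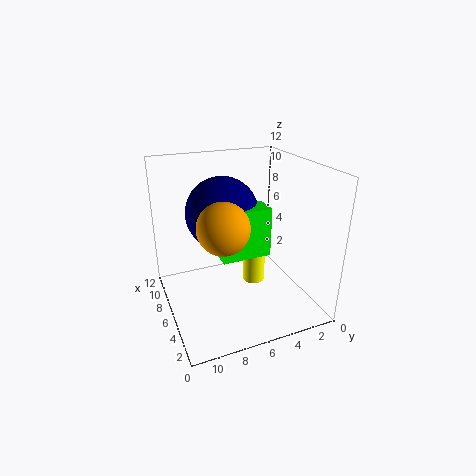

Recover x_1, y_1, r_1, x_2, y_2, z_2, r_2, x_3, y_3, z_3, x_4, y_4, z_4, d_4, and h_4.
x_1 = 7; y_1 = 7; r_1 = 3; x_2 = 7; y_2 = 4; z_2 = 1; r_2 = 1; x_3 = 4; y_3 = 8; z_3 = 8; x_4 = 4; y_4 = 4; z_4 = 5; d_4 = 4; h_4 = 4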